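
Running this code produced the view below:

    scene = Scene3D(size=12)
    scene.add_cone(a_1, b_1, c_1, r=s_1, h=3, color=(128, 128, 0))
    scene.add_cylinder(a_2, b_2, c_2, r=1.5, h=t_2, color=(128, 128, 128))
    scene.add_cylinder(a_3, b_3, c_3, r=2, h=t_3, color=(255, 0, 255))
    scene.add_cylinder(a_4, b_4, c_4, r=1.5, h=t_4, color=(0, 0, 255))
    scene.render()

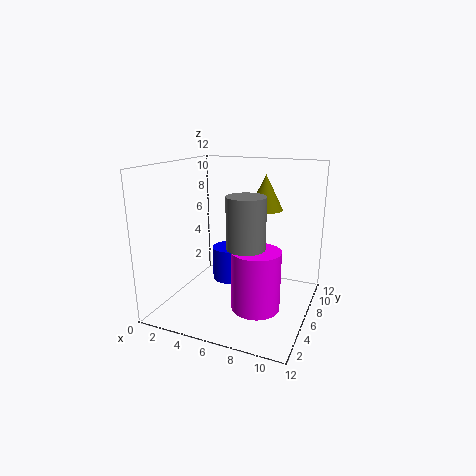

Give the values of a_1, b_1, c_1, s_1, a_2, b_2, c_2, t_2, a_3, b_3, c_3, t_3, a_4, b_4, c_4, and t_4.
a_1 = 7.5
b_1 = 8.5
c_1 = 8
s_1 = 1.5
a_2 = 7.5
b_2 = 4
c_2 = 6
t_2 = 4
a_3 = 8
b_3 = 5
c_3 = 0.5
t_3 = 5
a_4 = 4.5
b_4 = 7.5
c_4 = 1.5
t_4 = 3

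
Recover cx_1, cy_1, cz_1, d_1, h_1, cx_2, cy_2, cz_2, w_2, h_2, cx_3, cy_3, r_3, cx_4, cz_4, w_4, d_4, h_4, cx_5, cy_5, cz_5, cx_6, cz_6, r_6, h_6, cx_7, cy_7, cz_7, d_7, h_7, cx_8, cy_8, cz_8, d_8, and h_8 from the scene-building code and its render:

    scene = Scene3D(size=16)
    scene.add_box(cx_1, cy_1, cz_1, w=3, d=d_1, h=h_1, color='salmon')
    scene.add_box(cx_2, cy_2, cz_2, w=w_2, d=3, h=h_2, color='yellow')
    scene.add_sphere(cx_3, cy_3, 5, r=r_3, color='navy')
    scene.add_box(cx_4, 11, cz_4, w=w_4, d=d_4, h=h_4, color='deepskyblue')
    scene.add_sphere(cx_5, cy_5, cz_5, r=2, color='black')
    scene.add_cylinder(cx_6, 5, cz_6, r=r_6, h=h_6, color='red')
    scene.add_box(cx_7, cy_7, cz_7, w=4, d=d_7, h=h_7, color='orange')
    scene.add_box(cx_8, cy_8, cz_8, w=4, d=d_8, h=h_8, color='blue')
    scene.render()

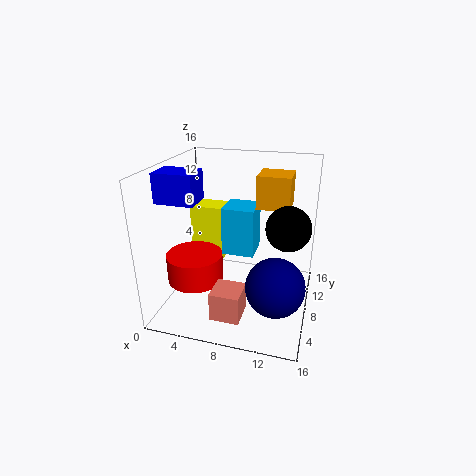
cx_1 = 7
cy_1 = 1
cz_1 = 2
d_1 = 3
h_1 = 3
cx_2 = 1
cy_2 = 11
cz_2 = 3
w_2 = 4
h_2 = 7
cx_3 = 13
cy_3 = 4
r_3 = 3
cx_4 = 5
cz_4 = 4
w_4 = 4
d_4 = 4
h_4 = 6
cx_5 = 14
cy_5 = 3
cz_5 = 12
cx_6 = 4
cz_6 = 4
r_6 = 3
h_6 = 3
cx_7 = 9
cy_7 = 12
cz_7 = 10
d_7 = 4
h_7 = 4
cx_8 = 1
cy_8 = 3
cz_8 = 13
d_8 = 3
h_8 = 3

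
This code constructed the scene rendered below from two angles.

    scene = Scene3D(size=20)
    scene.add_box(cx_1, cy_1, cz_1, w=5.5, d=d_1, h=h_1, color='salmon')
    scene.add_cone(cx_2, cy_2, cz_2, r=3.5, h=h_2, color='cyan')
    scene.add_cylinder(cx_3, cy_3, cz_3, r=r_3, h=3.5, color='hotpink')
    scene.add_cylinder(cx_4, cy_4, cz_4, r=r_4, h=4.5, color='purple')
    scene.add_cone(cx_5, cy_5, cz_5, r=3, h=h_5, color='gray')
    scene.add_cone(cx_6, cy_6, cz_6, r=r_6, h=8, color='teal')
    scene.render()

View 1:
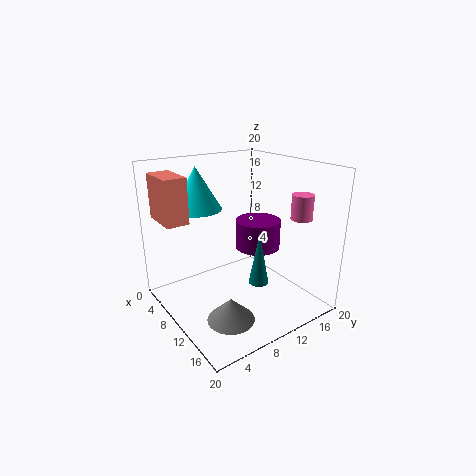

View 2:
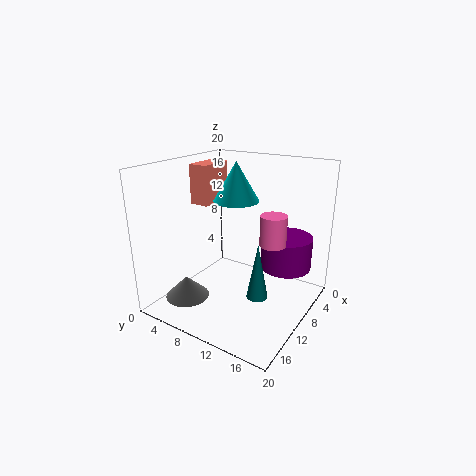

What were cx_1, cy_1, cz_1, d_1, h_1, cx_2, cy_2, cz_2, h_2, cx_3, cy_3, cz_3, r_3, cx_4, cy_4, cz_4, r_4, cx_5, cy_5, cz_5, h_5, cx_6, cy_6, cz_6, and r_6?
cx_1 = 3
cy_1 = 0.5
cz_1 = 13
d_1 = 3
h_1 = 6
cx_2 = 5
cy_2 = 6.5
cz_2 = 13.5
h_2 = 6
cx_3 = 14.5
cy_3 = 17.5
cz_3 = 12.5
r_3 = 1.5
cx_4 = 7
cy_4 = 16
cz_4 = 6
r_4 = 3.5
cx_5 = 15.5
cy_5 = 5
cz_5 = 2
h_5 = 3
cx_6 = 10.5
cy_6 = 13.5
cz_6 = 2
r_6 = 1.5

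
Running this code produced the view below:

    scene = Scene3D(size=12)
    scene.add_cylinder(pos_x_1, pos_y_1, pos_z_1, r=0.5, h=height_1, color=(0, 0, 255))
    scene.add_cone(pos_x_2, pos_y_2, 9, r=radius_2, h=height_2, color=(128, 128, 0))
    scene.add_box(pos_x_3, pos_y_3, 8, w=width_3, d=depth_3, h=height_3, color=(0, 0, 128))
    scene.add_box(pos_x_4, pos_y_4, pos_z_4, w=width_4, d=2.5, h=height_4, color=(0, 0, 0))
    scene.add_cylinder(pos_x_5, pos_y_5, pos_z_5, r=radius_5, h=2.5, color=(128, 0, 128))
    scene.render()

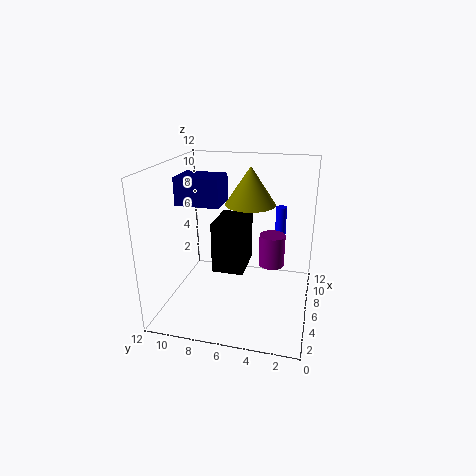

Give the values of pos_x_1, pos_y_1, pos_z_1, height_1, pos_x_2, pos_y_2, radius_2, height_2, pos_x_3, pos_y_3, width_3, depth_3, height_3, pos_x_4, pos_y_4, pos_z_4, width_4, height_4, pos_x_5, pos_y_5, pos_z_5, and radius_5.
pos_x_1 = 10.5; pos_y_1 = 3; pos_z_1 = 4; height_1 = 3.5; pos_x_2 = 6; pos_y_2 = 5; radius_2 = 2; height_2 = 3; pos_x_3 = 7; pos_y_3 = 8; width_3 = 3; depth_3 = 4; height_3 = 2.5; pos_x_4 = 3.5; pos_y_4 = 5; pos_z_4 = 4; width_4 = 3.5; height_4 = 4; pos_x_5 = 5; pos_y_5 = 3; pos_z_5 = 4.5; radius_5 = 1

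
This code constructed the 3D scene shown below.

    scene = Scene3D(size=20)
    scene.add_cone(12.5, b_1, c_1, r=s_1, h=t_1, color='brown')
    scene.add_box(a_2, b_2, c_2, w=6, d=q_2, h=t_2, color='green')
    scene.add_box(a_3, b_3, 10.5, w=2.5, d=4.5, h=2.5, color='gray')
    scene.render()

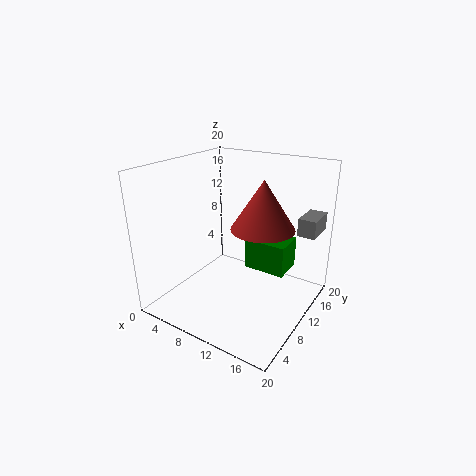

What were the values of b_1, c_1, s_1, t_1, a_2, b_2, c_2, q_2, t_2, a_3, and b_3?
b_1 = 12.5; c_1 = 11; s_1 = 4.5; t_1 = 7; a_2 = 10; b_2 = 12; c_2 = 4.5; q_2 = 4.5; t_2 = 4.5; a_3 = 17; b_3 = 14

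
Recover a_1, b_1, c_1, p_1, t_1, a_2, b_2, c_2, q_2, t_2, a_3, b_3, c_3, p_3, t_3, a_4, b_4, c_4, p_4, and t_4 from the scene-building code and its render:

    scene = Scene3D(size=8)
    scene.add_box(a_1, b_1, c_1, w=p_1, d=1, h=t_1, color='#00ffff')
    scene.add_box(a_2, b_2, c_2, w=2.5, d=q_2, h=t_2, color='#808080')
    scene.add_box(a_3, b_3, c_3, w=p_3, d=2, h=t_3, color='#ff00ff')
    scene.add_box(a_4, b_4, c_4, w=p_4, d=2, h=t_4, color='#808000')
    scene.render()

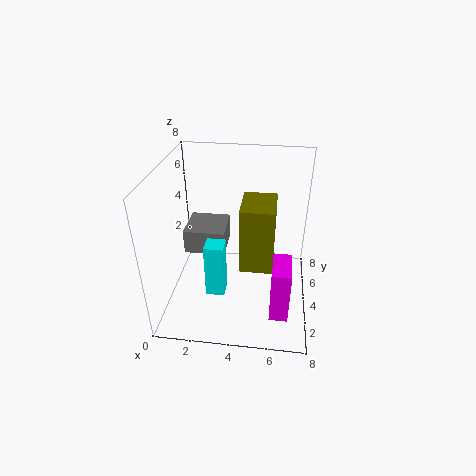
a_1 = 2.5; b_1 = 2; c_1 = 1.5; p_1 = 1; t_1 = 3; a_2 = 0.5; b_2 = 5; c_2 = 2; q_2 = 2.5; t_2 = 1.5; a_3 = 6; b_3 = 1.5; c_3 = 0.5; p_3 = 1; t_3 = 3; a_4 = 4.5; b_4 = 0.5; c_4 = 4.5; p_4 = 1.5; t_4 = 3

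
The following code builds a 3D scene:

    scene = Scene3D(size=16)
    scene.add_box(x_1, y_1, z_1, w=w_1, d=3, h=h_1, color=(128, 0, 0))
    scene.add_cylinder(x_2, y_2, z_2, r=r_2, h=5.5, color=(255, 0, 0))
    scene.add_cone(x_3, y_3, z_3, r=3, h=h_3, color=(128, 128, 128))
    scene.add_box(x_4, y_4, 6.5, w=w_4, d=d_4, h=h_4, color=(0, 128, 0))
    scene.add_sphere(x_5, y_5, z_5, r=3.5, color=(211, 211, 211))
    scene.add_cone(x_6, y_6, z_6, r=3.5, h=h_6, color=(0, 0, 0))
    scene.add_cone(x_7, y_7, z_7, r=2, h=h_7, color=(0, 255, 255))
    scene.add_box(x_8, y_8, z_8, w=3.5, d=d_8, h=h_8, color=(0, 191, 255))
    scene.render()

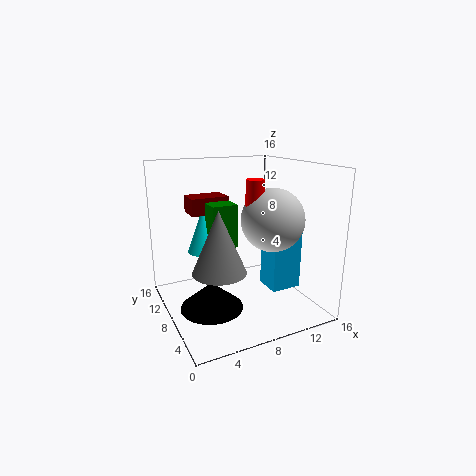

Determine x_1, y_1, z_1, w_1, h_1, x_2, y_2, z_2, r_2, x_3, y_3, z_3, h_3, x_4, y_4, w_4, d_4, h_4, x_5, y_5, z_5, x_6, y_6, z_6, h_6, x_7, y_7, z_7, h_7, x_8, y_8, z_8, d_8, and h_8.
x_1 = 4
y_1 = 11.5
z_1 = 10
w_1 = 4.5
h_1 = 2
x_2 = 9.5
y_2 = 7
z_2 = 9
r_2 = 1
x_3 = 5.5
y_3 = 7.5
z_3 = 4.5
h_3 = 7
x_4 = 5.5
y_4 = 9
w_4 = 3
d_4 = 4.5
h_4 = 5
x_5 = 11.5
y_5 = 6.5
z_5 = 10
x_6 = 4.5
y_6 = 7.5
z_6 = 0.5
h_6 = 3
x_7 = 5.5
y_7 = 12
z_7 = 5.5
h_7 = 5.5
x_8 = 11
y_8 = 5
z_8 = 2
d_8 = 3
h_8 = 7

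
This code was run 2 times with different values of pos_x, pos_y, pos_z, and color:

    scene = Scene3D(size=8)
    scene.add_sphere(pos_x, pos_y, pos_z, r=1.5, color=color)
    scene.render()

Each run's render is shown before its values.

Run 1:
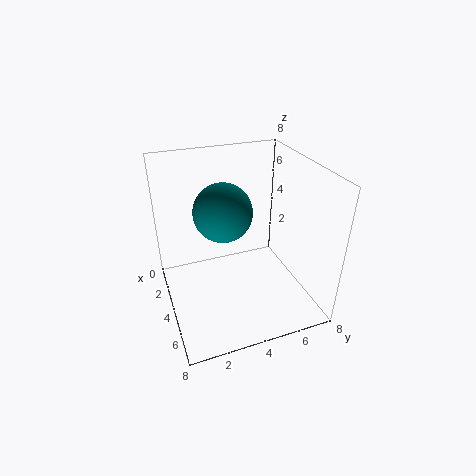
pos_x = 4.5; pos_y = 3; pos_z = 6; color = 'teal'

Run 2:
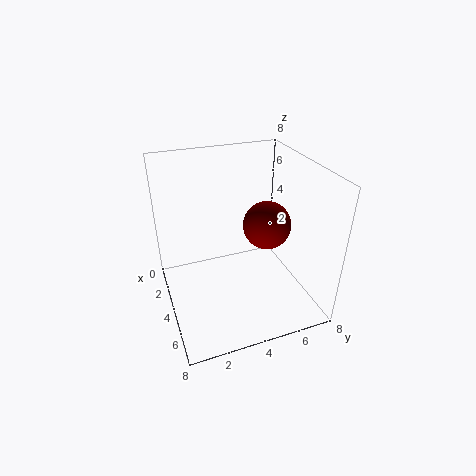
pos_x = 2.5; pos_y = 6.5; pos_z = 3.5; color = 'maroon'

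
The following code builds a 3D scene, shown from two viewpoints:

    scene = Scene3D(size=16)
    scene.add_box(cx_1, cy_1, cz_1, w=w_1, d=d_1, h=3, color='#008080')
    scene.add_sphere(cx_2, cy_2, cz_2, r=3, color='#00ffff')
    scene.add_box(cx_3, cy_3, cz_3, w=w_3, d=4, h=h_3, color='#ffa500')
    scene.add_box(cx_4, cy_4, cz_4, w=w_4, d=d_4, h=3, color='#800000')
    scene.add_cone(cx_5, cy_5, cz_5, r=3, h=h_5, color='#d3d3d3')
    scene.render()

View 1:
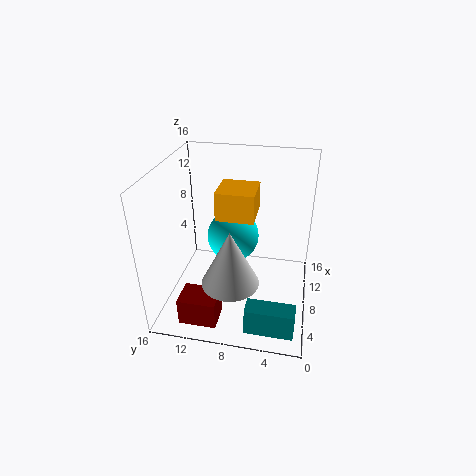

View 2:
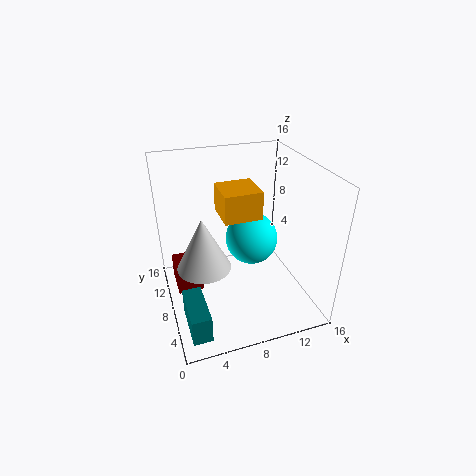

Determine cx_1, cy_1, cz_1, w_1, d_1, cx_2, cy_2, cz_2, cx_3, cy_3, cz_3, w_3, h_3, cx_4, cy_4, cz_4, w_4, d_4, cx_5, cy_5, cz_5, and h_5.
cx_1 = 1
cy_1 = 1
cz_1 = 1
w_1 = 2
d_1 = 5
cx_2 = 10
cy_2 = 9
cz_2 = 7
cx_3 = 6
cy_3 = 6
cz_3 = 11
w_3 = 4
h_3 = 3
cx_4 = 1
cy_4 = 9
cz_4 = 1
w_4 = 3
d_4 = 4
cx_5 = 4
cy_5 = 8
cz_5 = 5
h_5 = 6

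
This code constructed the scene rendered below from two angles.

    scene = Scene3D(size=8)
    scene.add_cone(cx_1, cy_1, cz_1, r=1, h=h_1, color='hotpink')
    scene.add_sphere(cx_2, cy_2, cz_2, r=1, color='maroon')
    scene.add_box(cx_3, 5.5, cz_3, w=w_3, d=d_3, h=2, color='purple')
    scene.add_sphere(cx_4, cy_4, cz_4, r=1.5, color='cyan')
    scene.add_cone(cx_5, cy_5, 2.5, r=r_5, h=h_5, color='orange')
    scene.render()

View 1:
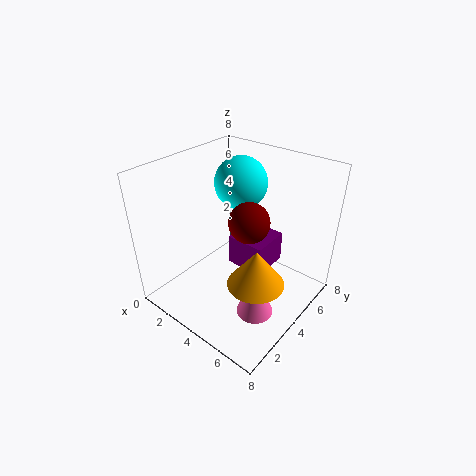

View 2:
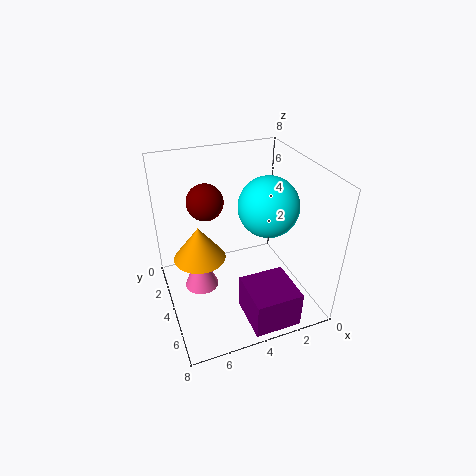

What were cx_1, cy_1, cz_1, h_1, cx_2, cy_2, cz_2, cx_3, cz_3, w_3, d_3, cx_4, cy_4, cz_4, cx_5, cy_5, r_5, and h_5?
cx_1 = 6, cy_1 = 3, cz_1 = 0.5, h_1 = 2.5, cx_2 = 5.5, cy_2 = 3, cz_2 = 6, cx_3 = 2, cz_3 = 0.5, w_3 = 2.5, d_3 = 2.5, cx_4 = 3, cy_4 = 5.5, cz_4 = 6.5, cx_5 = 6, cy_5 = 3, r_5 = 1.5, h_5 = 2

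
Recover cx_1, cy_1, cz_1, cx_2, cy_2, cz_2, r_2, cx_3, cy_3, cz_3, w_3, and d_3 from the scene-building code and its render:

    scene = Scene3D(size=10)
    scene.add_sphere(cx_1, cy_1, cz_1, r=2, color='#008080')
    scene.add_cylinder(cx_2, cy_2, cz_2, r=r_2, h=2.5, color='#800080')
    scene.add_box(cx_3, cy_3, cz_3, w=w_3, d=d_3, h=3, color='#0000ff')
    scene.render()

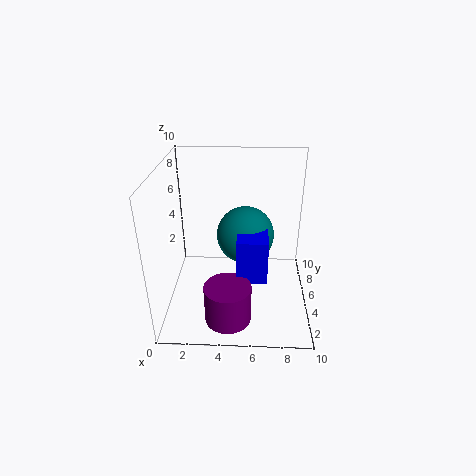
cx_1 = 5.5
cy_1 = 5.5
cz_1 = 5
cx_2 = 4.5
cy_2 = 1.5
cz_2 = 1
r_2 = 1.5
cx_3 = 5
cy_3 = 2.5
cz_3 = 3
w_3 = 2
d_3 = 3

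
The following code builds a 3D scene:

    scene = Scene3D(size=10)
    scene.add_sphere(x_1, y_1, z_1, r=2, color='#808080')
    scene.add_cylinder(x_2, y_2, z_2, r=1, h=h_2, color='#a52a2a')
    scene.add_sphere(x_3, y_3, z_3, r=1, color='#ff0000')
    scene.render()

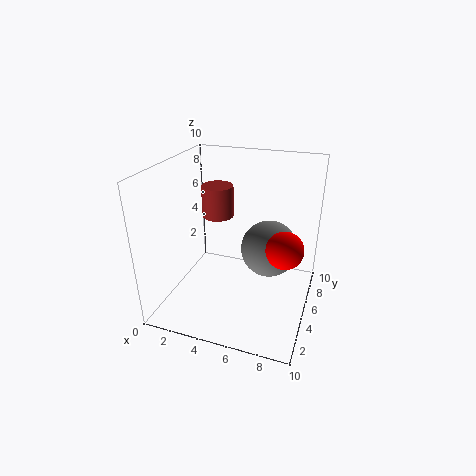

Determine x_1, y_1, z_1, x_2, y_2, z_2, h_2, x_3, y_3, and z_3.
x_1 = 7, y_1 = 6, z_1 = 4, x_2 = 4, y_2 = 4, z_2 = 7, h_2 = 2, x_3 = 9, y_3 = 1, z_3 = 7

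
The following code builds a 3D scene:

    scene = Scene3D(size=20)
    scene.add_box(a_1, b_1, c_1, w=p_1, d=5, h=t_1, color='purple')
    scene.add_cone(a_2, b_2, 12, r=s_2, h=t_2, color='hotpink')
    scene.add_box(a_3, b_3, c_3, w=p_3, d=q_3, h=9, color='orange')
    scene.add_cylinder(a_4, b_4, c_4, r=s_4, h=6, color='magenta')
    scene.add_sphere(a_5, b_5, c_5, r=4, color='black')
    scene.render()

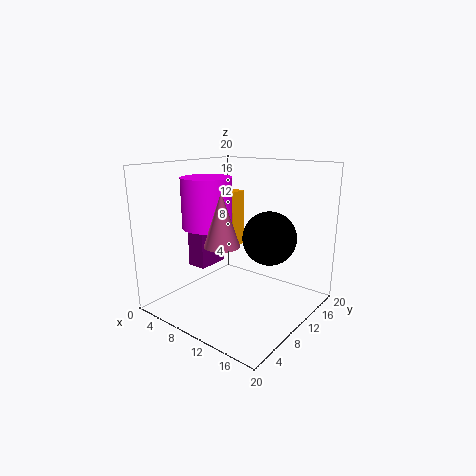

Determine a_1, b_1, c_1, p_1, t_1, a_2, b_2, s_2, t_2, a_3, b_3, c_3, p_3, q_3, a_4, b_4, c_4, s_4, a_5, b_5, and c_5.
a_1 = 1; b_1 = 9; c_1 = 4; p_1 = 3; t_1 = 6; a_2 = 14; b_2 = 2; s_2 = 2; t_2 = 6; a_3 = 2; b_3 = 15; c_3 = 6; p_3 = 3; q_3 = 3; a_4 = 10; b_4 = 4; c_4 = 13; s_4 = 3; a_5 = 12; b_5 = 15; c_5 = 9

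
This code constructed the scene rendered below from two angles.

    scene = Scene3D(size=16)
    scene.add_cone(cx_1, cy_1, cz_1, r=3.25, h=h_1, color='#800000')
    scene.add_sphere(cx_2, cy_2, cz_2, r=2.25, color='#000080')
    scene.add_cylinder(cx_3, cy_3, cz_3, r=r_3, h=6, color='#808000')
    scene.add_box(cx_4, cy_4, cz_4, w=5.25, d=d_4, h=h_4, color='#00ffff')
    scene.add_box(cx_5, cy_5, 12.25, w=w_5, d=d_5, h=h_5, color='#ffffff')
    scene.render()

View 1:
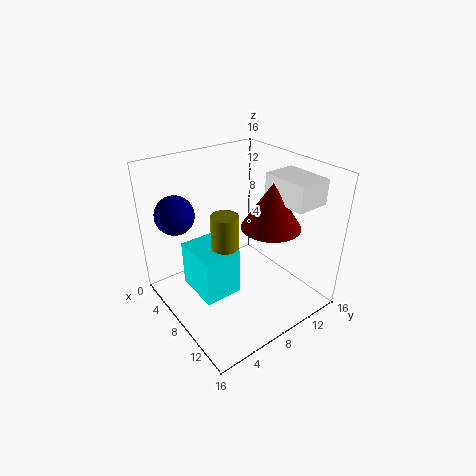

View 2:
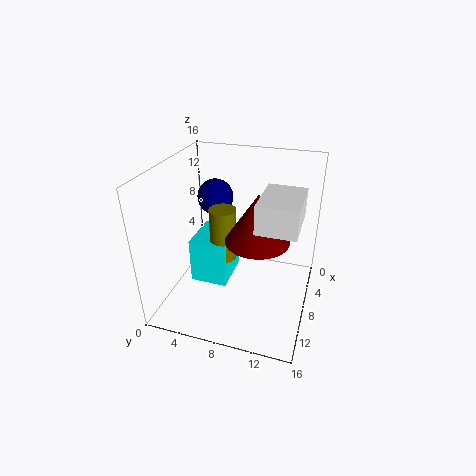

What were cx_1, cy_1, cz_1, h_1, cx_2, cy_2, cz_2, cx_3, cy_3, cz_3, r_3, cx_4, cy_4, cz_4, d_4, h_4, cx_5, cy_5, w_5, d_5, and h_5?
cx_1 = 10.25; cy_1 = 10.75; cz_1 = 9.5; h_1 = 5; cx_2 = 2.5; cy_2 = 3.25; cz_2 = 10; cx_3 = 8; cy_3 = 6.25; cz_3 = 5.25; r_3 = 1.5; cx_4 = 4.5; cy_4 = 2.75; cz_4 = 2.25; d_4 = 4.25; h_4 = 5.25; cx_5 = 8.5; cy_5 = 11.25; w_5 = 5.25; d_5 = 3.75; h_5 = 2.75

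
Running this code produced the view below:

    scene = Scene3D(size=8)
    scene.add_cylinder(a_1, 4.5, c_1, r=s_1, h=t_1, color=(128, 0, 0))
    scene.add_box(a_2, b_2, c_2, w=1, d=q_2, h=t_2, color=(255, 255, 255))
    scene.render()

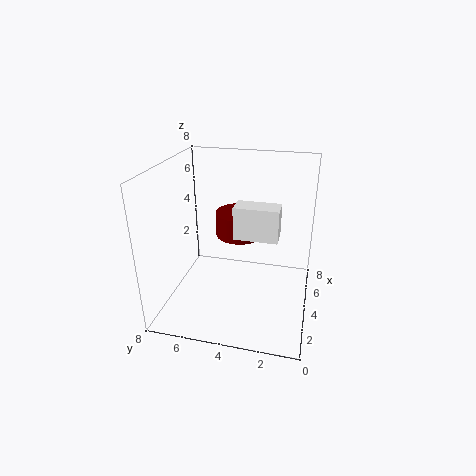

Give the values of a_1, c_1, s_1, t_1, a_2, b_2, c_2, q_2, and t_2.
a_1 = 6.5, c_1 = 3, s_1 = 1.5, t_1 = 1.5, a_2 = 1, b_2 = 1.5, c_2 = 5.5, q_2 = 2, t_2 = 1.5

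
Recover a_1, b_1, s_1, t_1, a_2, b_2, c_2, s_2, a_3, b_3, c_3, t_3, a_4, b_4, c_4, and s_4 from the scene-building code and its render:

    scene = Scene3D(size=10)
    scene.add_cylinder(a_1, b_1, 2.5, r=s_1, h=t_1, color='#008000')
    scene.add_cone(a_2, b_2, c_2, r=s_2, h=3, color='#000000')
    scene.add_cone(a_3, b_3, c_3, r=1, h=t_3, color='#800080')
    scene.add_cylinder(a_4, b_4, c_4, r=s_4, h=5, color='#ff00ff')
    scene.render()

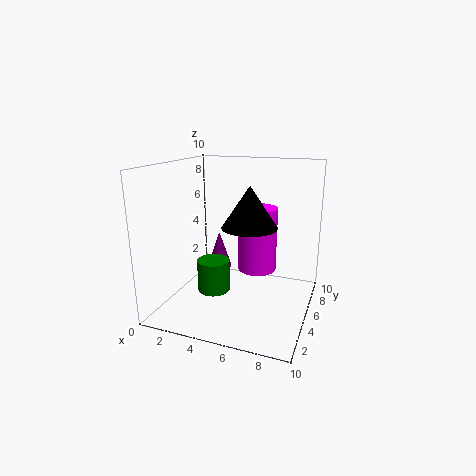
a_1 = 4.5, b_1 = 2, s_1 = 1, t_1 = 2, a_2 = 5.5, b_2 = 6, c_2 = 5.5, s_2 = 2, a_3 = 2, b_3 = 8.5, c_3 = 1, t_3 = 3, a_4 = 5.5, b_4 = 8, c_4 = 1.5, s_4 = 1.5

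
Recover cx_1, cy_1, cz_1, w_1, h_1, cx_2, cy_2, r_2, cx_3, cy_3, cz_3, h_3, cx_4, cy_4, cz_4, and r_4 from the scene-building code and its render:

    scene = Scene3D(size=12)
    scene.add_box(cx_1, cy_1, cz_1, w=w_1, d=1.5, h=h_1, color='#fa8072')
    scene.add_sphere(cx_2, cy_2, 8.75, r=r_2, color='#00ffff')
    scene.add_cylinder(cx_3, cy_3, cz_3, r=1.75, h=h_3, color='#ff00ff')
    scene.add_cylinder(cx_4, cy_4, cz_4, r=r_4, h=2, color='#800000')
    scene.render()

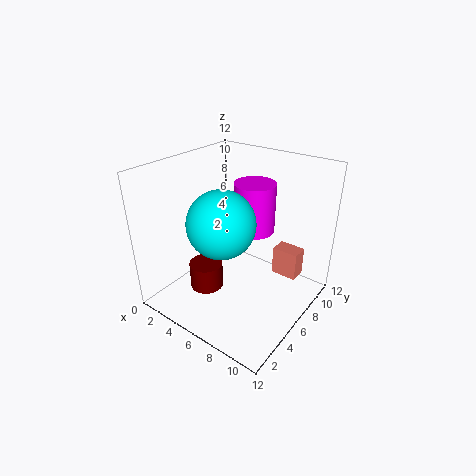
cx_1 = 8, cy_1 = 8.5, cz_1 = 2, w_1 = 2.25, h_1 = 2.5, cx_2 = 6.75, cy_2 = 3, r_2 = 2.5, cx_3 = 6.25, cy_3 = 8, cz_3 = 6, h_3 = 4.25, cx_4 = 5.75, cy_4 = 2.25, cz_4 = 3.5, r_4 = 1.25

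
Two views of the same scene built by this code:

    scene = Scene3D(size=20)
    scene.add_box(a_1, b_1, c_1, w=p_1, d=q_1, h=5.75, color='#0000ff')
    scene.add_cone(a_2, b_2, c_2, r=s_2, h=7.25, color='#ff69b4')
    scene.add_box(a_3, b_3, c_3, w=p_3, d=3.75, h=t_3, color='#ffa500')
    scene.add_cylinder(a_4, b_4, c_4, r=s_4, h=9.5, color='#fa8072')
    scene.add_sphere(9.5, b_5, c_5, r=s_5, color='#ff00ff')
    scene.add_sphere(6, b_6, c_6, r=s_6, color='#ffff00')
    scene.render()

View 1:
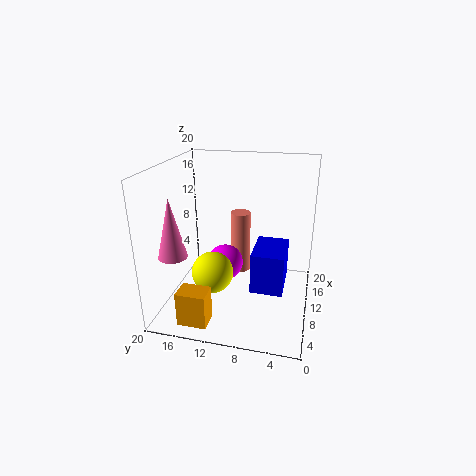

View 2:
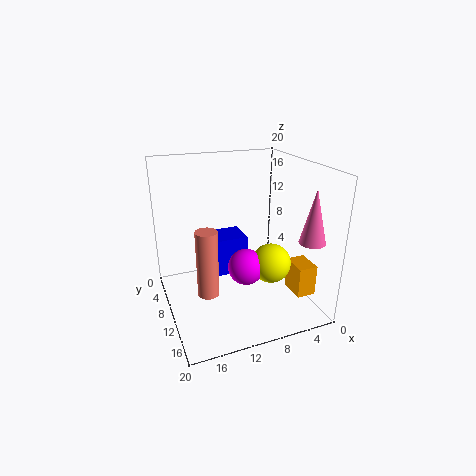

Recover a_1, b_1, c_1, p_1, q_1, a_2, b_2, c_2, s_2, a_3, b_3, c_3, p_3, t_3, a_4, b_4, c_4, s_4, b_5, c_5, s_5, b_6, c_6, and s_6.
a_1 = 7.5
b_1 = 3.25
c_1 = 3
p_1 = 6.5
q_1 = 4.5
a_2 = 2
b_2 = 16
c_2 = 10.5
s_2 = 1.75
a_3 = 0.25
b_3 = 11.75
c_3 = 1.75
p_3 = 2.75
t_3 = 4.5
a_4 = 14.75
b_4 = 10.75
c_4 = 2.5
s_4 = 1.5
b_5 = 11.75
c_5 = 6.25
s_5 = 2.5
b_6 = 12.5
c_6 = 6.5
s_6 = 2.75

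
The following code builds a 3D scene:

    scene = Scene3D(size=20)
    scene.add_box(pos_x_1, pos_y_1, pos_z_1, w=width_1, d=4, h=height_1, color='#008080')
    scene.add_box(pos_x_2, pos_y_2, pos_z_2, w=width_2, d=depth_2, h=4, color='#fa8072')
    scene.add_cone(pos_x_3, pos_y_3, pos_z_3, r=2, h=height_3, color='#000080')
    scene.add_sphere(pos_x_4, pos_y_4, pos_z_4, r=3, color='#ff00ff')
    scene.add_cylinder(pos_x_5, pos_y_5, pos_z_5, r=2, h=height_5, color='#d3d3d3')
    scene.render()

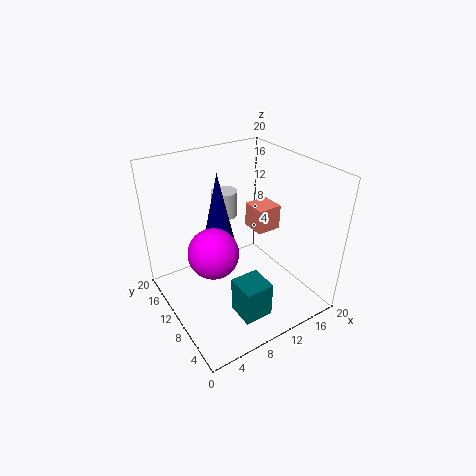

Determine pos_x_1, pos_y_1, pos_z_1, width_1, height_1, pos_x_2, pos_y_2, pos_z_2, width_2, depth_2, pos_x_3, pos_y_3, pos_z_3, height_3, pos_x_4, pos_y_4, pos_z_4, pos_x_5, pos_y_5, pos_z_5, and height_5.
pos_x_1 = 7; pos_y_1 = 3; pos_z_1 = 1; width_1 = 4; height_1 = 5; pos_x_2 = 16; pos_y_2 = 13; pos_z_2 = 7; width_2 = 4; depth_2 = 4; pos_x_3 = 7; pos_y_3 = 10; pos_z_3 = 11; height_3 = 9; pos_x_4 = 4; pos_y_4 = 6; pos_z_4 = 12; pos_x_5 = 12; pos_y_5 = 17; pos_z_5 = 10; height_5 = 4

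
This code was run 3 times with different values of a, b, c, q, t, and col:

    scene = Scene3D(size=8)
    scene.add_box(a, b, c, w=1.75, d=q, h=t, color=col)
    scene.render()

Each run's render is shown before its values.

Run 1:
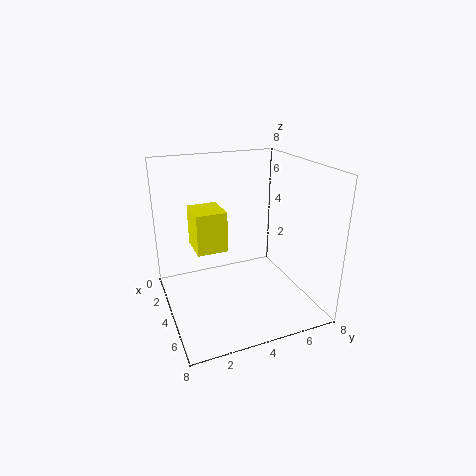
a = 4
b = 1.25
c = 4.25
q = 1.5
t = 2
col = 'yellow'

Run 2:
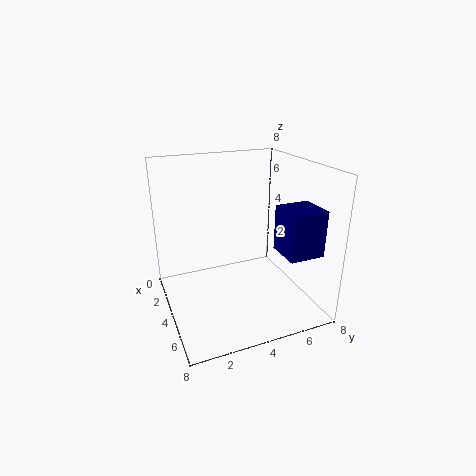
a = 6.25
b = 5
c = 4.25
q = 1.75
t = 2.25
col = 'navy'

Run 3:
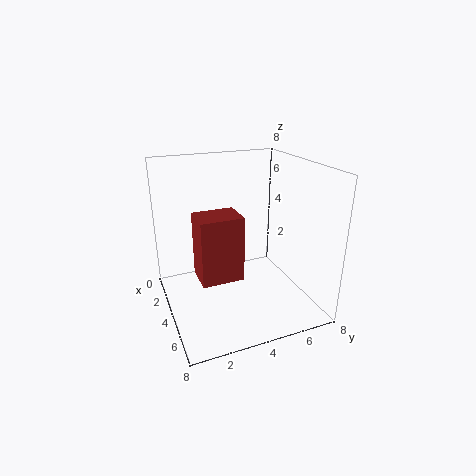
a = 3.75
b = 1.5
c = 2.25
q = 2.25
t = 3.5
col = 'brown'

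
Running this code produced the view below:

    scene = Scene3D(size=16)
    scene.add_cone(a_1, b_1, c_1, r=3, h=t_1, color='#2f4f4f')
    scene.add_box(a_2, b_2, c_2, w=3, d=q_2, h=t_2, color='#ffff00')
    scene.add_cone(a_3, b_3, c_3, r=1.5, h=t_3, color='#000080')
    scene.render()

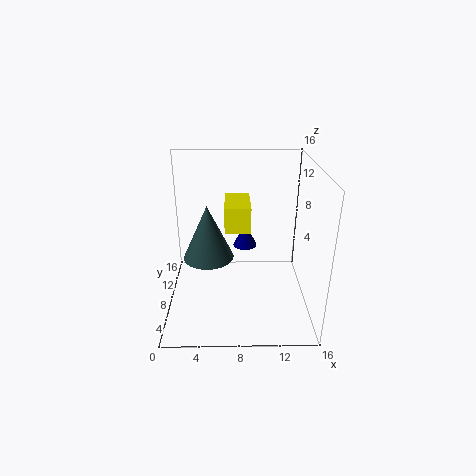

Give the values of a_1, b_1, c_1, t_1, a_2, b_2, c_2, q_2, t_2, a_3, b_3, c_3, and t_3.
a_1 = 4.5; b_1 = 10; c_1 = 4.5; t_1 = 6.5; a_2 = 6.5; b_2 = 9; c_2 = 8; q_2 = 5.5; t_2 = 3; a_3 = 9; b_3 = 13; c_3 = 4.5; t_3 = 3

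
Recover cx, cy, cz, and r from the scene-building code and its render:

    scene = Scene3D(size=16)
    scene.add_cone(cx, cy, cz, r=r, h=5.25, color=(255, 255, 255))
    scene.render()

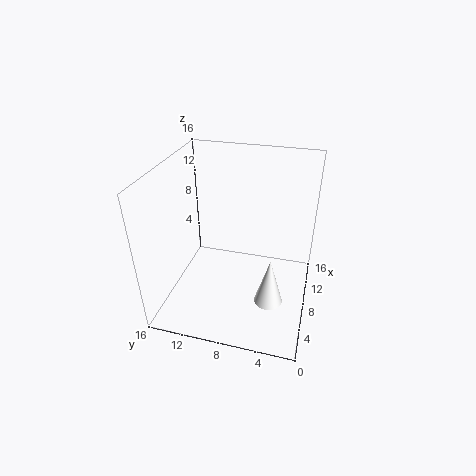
cx = 4.75, cy = 3.75, cz = 2.75, r = 1.5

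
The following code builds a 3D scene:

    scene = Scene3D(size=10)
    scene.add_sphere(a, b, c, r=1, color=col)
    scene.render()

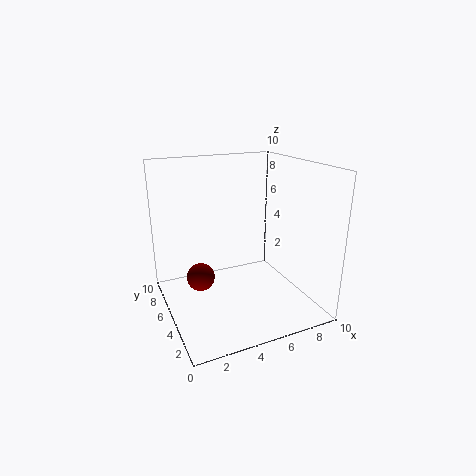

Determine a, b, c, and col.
a = 2.5, b = 6, c = 2, col = 'maroon'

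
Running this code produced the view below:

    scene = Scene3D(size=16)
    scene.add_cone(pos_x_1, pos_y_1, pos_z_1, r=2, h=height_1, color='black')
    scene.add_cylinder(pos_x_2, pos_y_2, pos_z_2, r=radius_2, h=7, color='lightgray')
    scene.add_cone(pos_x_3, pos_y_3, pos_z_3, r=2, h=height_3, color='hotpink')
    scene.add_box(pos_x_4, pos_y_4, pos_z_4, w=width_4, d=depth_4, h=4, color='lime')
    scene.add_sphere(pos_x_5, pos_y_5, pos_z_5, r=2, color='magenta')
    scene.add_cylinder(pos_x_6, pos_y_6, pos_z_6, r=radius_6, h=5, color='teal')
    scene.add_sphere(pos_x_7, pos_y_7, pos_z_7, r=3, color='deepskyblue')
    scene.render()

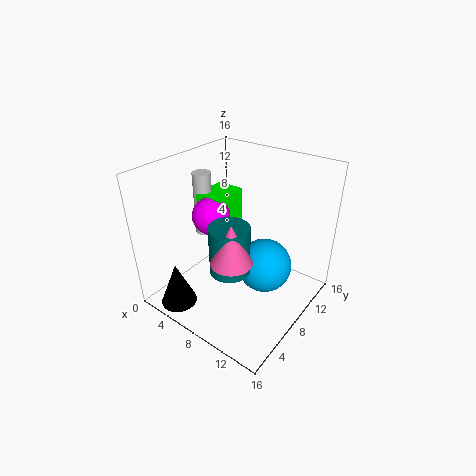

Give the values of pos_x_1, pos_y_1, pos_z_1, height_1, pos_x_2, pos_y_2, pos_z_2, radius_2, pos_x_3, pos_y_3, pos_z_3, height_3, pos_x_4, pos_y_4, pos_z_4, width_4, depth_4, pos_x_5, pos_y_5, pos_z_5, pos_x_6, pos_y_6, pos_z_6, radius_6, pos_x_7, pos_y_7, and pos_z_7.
pos_x_1 = 4
pos_y_1 = 2
pos_z_1 = 1
height_1 = 5
pos_x_2 = 4
pos_y_2 = 7
pos_z_2 = 8
radius_2 = 1
pos_x_3 = 11
pos_y_3 = 3
pos_z_3 = 9
height_3 = 4
pos_x_4 = 4
pos_y_4 = 6
pos_z_4 = 9
width_4 = 3
depth_4 = 4
pos_x_5 = 6
pos_y_5 = 6
pos_z_5 = 11
pos_x_6 = 10
pos_y_6 = 4
pos_z_6 = 7
radius_6 = 2
pos_x_7 = 11
pos_y_7 = 9
pos_z_7 = 5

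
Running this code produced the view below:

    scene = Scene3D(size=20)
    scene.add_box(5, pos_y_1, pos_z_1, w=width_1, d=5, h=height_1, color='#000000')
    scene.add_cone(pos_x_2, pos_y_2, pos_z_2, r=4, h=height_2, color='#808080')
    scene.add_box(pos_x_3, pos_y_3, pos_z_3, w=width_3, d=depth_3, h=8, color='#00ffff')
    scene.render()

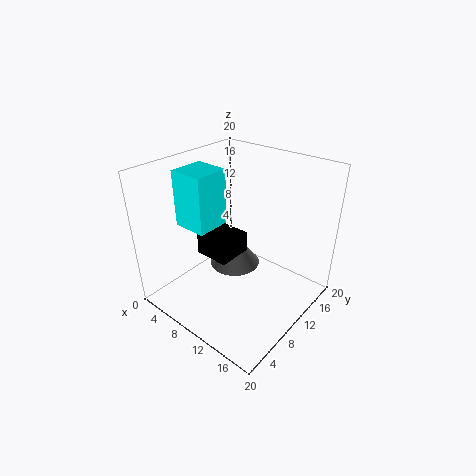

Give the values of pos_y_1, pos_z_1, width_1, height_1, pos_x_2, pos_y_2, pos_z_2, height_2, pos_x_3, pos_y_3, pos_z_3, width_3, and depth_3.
pos_y_1 = 7; pos_z_1 = 7; width_1 = 5; height_1 = 3; pos_x_2 = 6; pos_y_2 = 14; pos_z_2 = 2; height_2 = 5; pos_x_3 = 2; pos_y_3 = 6; pos_z_3 = 11; width_3 = 5; depth_3 = 5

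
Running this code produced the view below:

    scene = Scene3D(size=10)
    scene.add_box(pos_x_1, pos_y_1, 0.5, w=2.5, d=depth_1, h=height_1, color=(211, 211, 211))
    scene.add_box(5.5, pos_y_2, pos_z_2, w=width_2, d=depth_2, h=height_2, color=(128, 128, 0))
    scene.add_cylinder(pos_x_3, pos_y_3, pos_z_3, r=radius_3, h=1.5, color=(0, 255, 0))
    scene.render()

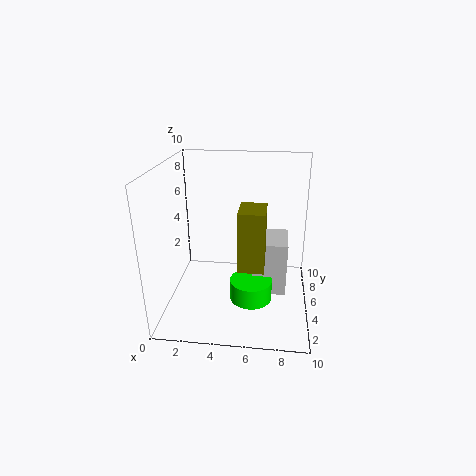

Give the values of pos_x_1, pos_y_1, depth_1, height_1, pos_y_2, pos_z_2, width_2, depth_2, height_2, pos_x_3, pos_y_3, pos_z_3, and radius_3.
pos_x_1 = 6; pos_y_1 = 5; depth_1 = 3; height_1 = 4; pos_y_2 = 0.5; pos_z_2 = 5; width_2 = 1.5; depth_2 = 2; height_2 = 3.5; pos_x_3 = 6; pos_y_3 = 4.5; pos_z_3 = 0.5; radius_3 = 1.5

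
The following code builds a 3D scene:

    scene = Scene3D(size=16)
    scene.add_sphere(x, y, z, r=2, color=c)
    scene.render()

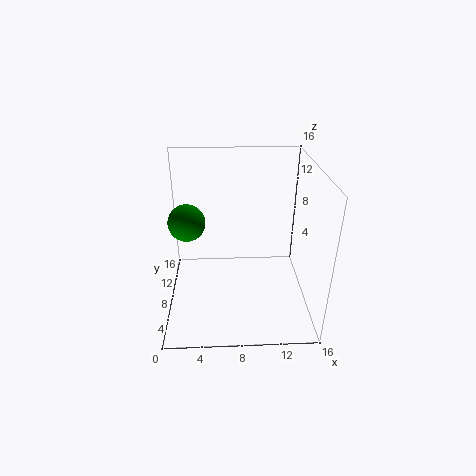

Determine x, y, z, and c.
x = 2.5; y = 8; z = 10; c = 'green'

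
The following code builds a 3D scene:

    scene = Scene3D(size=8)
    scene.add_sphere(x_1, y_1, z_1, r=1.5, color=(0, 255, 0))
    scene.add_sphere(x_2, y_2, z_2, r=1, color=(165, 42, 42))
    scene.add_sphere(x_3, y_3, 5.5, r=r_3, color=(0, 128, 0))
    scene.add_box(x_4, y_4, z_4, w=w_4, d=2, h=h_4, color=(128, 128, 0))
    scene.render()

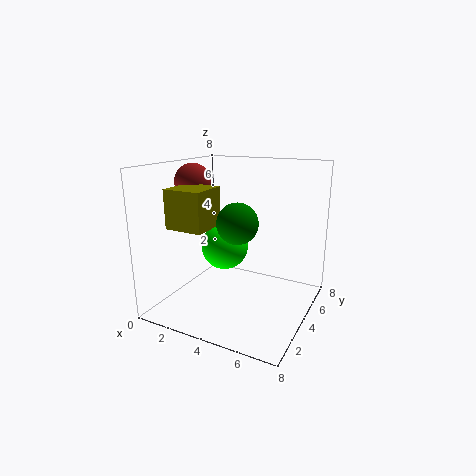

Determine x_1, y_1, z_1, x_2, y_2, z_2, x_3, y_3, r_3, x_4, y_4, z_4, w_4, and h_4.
x_1 = 2, y_1 = 6, z_1 = 2.5, x_2 = 1.5, y_2 = 3.5, z_2 = 7, x_3 = 5, y_3 = 2, r_3 = 1, x_4 = 1.5, y_4 = 1, z_4 = 5, w_4 = 2, h_4 = 2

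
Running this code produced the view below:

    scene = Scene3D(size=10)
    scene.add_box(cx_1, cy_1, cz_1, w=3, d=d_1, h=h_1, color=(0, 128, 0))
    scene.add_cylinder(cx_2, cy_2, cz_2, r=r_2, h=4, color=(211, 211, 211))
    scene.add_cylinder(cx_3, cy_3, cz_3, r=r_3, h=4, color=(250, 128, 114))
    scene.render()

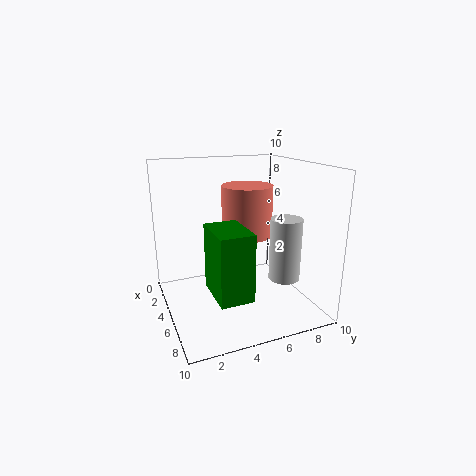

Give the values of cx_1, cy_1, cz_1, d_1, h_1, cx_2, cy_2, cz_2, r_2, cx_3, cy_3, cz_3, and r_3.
cx_1 = 7; cy_1 = 2; cz_1 = 3; d_1 = 2; h_1 = 4; cx_2 = 8; cy_2 = 7; cz_2 = 3; r_2 = 1; cx_3 = 2; cy_3 = 7; cz_3 = 4; r_3 = 2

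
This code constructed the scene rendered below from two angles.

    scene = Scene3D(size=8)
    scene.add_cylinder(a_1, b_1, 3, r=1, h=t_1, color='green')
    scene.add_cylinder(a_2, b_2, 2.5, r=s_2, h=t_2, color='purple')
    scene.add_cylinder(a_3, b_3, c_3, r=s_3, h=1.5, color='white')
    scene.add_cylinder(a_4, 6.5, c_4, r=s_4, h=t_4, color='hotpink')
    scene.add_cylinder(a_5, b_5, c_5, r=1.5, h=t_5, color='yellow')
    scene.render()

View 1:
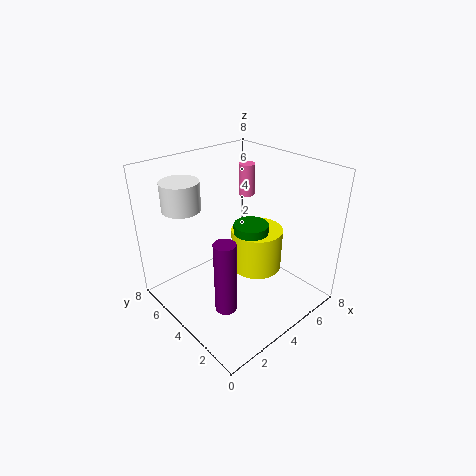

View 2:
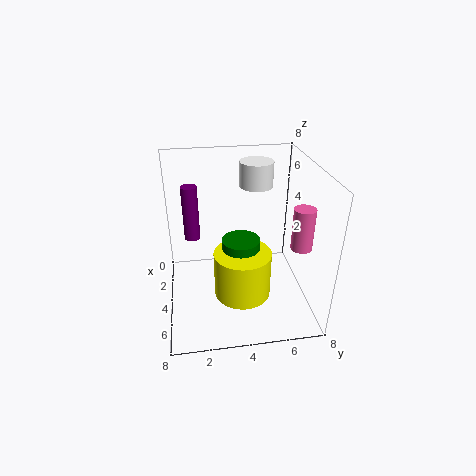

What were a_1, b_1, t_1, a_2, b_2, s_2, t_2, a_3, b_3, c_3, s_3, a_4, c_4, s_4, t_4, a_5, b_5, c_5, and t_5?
a_1 = 5; b_1 = 4; t_1 = 1.5; a_2 = 1; b_2 = 1.5; s_2 = 0.5; t_2 = 3.5; a_3 = 1.5; b_3 = 5.5; c_3 = 6; s_3 = 1; a_4 = 7; c_4 = 5; s_4 = 0.5; t_4 = 2; a_5 = 5.5; b_5 = 4; c_5 = 1.5; t_5 = 2.5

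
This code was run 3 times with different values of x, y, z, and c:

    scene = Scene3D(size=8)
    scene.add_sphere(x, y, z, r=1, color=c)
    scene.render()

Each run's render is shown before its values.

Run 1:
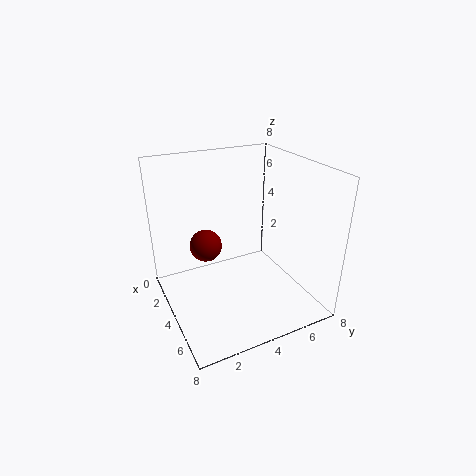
x = 1.5, y = 3, z = 2.5, c = 'maroon'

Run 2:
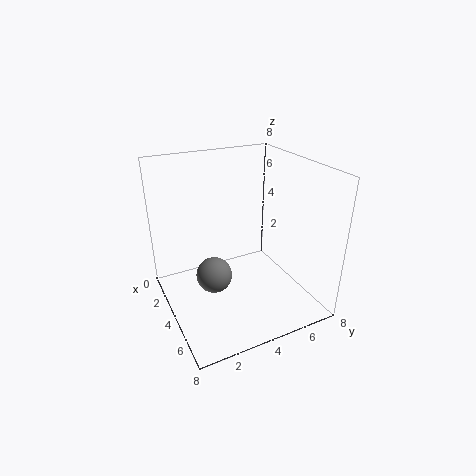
x = 4, y = 2.5, z = 2, c = 'gray'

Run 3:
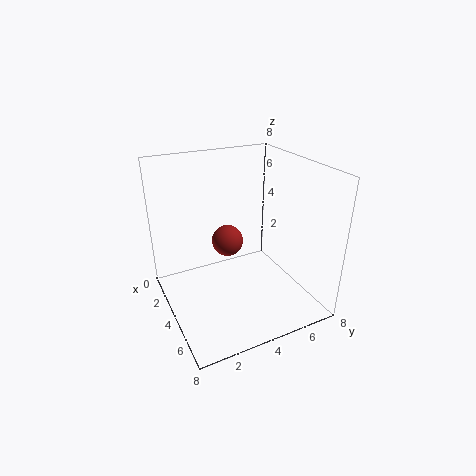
x = 1.5, y = 4.5, z = 2.5, c = 'brown'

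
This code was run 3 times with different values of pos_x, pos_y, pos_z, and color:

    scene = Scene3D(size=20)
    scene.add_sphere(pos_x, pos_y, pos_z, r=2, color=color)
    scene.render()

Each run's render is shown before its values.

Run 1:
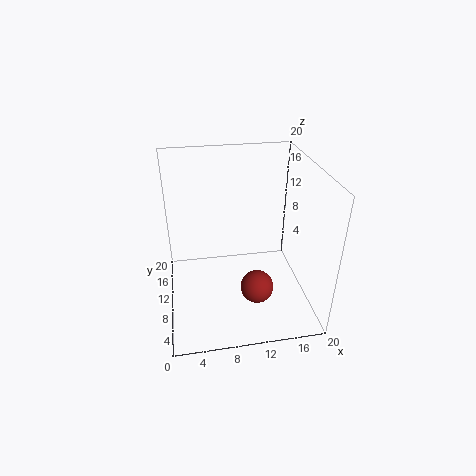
pos_x = 11
pos_y = 2.5
pos_z = 7.5
color = 'brown'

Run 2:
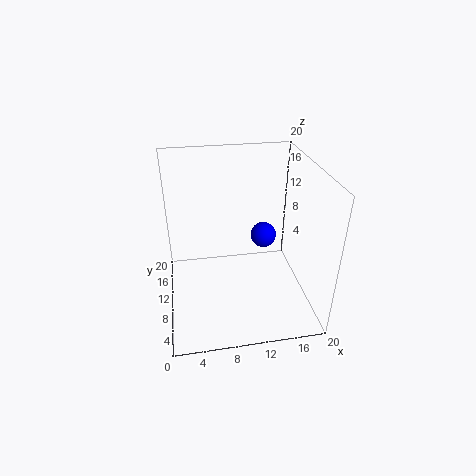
pos_x = 15
pos_y = 15
pos_z = 7
color = 'blue'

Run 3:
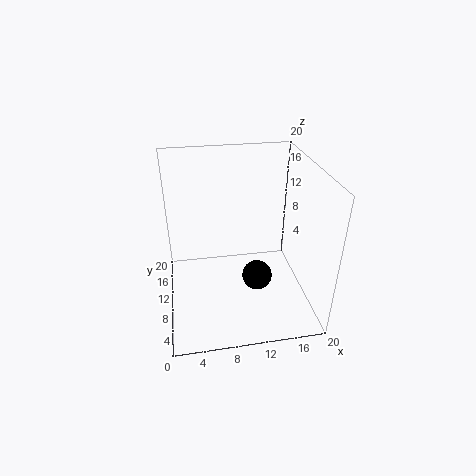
pos_x = 12
pos_y = 6.5
pos_z = 6
color = 'black'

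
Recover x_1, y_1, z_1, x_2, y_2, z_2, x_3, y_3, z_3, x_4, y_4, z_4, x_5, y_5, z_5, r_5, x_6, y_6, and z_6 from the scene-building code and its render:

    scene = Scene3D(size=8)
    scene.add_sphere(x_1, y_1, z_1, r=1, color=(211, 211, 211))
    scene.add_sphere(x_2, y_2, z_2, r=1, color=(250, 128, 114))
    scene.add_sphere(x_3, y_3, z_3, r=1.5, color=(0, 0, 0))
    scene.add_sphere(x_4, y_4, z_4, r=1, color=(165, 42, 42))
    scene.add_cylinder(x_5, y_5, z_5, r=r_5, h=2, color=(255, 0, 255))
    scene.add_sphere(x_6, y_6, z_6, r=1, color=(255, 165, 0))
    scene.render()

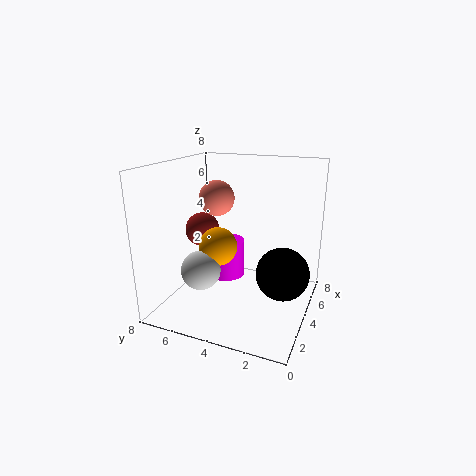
x_1 = 1.5; y_1 = 5; z_1 = 3; x_2 = 4.5; y_2 = 5.5; z_2 = 6; x_3 = 4.5; y_3 = 1.5; z_3 = 2; x_4 = 4.5; y_4 = 6.5; z_4 = 4; x_5 = 3.5; y_5 = 4.5; z_5 = 2; r_5 = 1; x_6 = 2.5; y_6 = 4.5; z_6 = 4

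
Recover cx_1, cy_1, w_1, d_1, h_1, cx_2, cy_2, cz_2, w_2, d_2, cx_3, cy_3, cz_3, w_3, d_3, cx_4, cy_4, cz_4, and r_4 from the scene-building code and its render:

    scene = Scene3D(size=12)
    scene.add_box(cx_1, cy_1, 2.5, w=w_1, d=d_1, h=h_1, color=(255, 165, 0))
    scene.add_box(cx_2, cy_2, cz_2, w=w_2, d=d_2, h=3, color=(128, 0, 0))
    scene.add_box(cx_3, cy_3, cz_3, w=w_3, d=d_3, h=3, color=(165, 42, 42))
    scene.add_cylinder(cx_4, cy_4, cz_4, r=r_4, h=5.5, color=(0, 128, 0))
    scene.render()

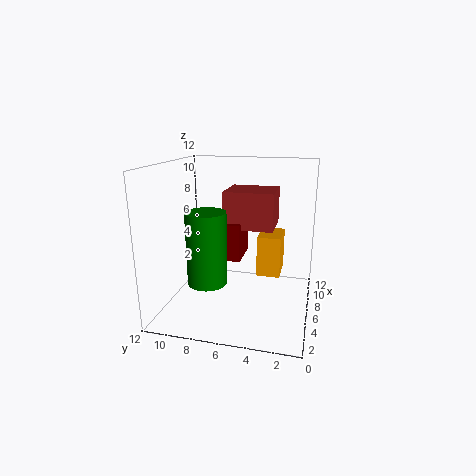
cx_1 = 6.5, cy_1 = 2.5, w_1 = 3, d_1 = 2, h_1 = 3.5, cx_2 = 4.5, cy_2 = 5.5, cz_2 = 4.5, w_2 = 3, d_2 = 2, cx_3 = 5, cy_3 = 3, cz_3 = 7, w_3 = 3.5, d_3 = 4, cx_4 = 2.5, cy_4 = 7.5, cz_4 = 3.5, r_4 = 1.5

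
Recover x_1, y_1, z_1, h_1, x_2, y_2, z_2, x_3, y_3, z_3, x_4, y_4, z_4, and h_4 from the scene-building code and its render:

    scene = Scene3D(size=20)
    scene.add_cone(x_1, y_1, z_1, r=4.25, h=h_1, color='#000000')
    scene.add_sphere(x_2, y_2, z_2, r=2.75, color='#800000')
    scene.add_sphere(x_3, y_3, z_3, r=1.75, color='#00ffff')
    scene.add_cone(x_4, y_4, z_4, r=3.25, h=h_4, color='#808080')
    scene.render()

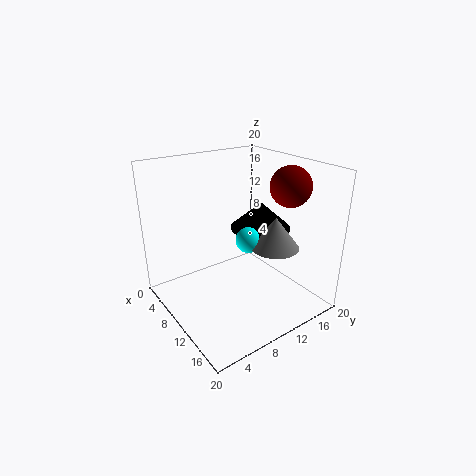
x_1 = 10.25
y_1 = 13.75
z_1 = 10.75
h_1 = 3.75
x_2 = 13.75
y_2 = 15.75
z_2 = 17.25
x_3 = 11.75
y_3 = 10.5
z_3 = 10.25
x_4 = 14.25
y_4 = 13
z_4 = 9.5
h_4 = 4.25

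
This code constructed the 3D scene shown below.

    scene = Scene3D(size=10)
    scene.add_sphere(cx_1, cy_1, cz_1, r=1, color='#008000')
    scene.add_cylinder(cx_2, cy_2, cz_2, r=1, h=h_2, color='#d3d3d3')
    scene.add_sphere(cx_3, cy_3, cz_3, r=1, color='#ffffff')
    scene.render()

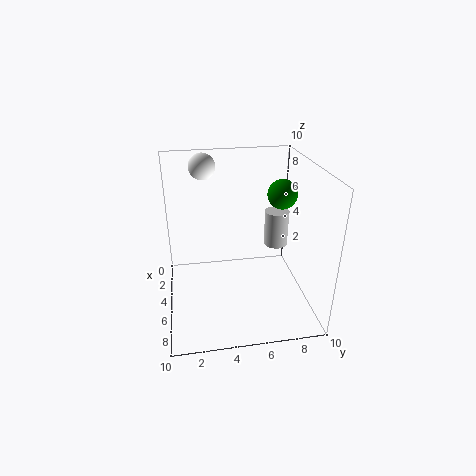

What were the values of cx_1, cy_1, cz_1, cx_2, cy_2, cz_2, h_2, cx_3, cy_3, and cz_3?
cx_1 = 5, cy_1 = 8, cz_1 = 8, cx_2 = 1, cy_2 = 9, cz_2 = 2, h_2 = 3, cx_3 = 1, cy_3 = 3, cz_3 = 9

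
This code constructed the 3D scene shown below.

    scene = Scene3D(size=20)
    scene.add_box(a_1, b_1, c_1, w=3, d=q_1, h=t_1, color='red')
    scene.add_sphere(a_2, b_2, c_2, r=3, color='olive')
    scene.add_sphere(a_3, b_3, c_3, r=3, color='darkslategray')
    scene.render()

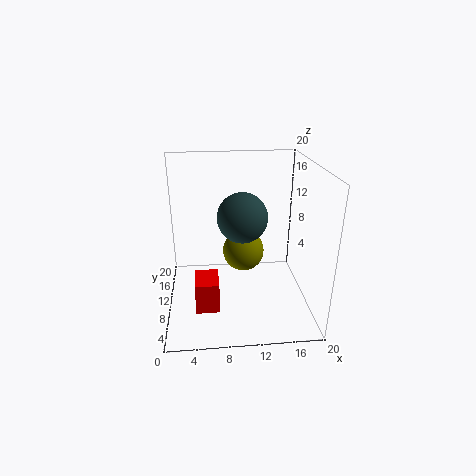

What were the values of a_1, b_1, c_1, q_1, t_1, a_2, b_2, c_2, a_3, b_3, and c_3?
a_1 = 4; b_1 = 3; c_1 = 3; q_1 = 4; t_1 = 4; a_2 = 11; b_2 = 12; c_2 = 7; a_3 = 10; b_3 = 5; c_3 = 15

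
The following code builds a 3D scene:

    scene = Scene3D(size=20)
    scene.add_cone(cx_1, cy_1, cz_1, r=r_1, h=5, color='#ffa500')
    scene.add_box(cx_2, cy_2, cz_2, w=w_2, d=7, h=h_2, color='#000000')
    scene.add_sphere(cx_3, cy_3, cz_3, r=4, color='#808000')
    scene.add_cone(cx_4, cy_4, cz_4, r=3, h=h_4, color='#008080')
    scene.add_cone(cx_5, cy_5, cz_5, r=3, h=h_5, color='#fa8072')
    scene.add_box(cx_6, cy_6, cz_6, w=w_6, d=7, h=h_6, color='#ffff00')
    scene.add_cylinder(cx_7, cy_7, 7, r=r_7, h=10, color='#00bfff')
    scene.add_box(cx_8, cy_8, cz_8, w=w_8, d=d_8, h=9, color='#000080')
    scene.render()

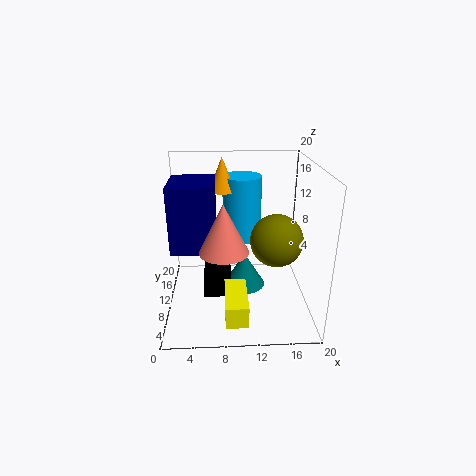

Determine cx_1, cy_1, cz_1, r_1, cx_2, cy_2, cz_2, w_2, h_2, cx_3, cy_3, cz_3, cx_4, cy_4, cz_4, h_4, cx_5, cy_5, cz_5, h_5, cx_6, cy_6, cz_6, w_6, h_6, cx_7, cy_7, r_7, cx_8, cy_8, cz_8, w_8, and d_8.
cx_1 = 8; cy_1 = 16; cz_1 = 15; r_1 = 2; cx_2 = 5; cy_2 = 9; cz_2 = 1; w_2 = 4; h_2 = 3; cx_3 = 16; cy_3 = 13; cz_3 = 8; cx_4 = 11; cy_4 = 11; cz_4 = 2; h_4 = 5; cx_5 = 8; cy_5 = 4; cz_5 = 11; h_5 = 6; cx_6 = 8; cy_6 = 2; cz_6 = 1; w_6 = 3; h_6 = 3; cx_7 = 11; cy_7 = 17; r_7 = 3; cx_8 = 1; cy_8 = 7; cz_8 = 9; w_8 = 6; d_8 = 7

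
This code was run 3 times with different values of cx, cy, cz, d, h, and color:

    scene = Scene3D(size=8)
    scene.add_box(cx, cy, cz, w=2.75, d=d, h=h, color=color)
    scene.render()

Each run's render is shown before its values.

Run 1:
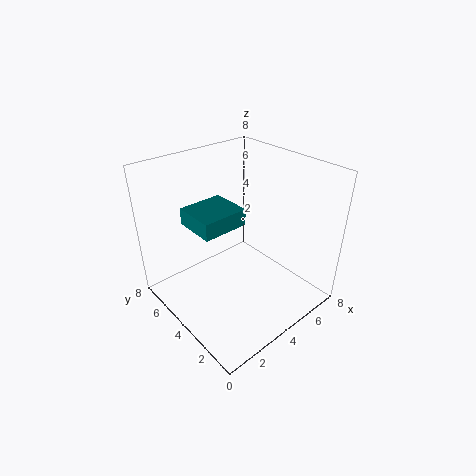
cx = 2.25; cy = 4.5; cz = 4.25; d = 2.5; h = 1; color = 'teal'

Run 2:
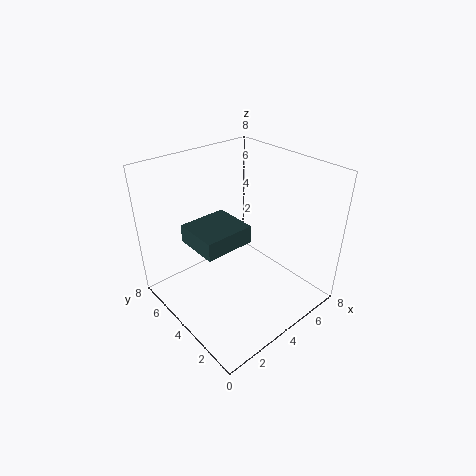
cx = 1.5; cy = 3.25; cz = 4; d = 2.5; h = 1; color = 'darkslategray'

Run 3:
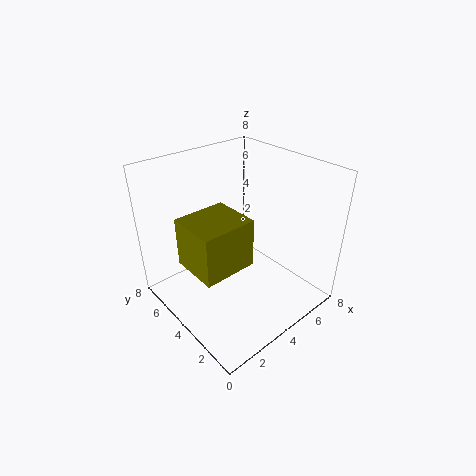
cx = 0.5; cy = 2; cz = 3.75; d = 2.5; h = 2.5; color = 'olive'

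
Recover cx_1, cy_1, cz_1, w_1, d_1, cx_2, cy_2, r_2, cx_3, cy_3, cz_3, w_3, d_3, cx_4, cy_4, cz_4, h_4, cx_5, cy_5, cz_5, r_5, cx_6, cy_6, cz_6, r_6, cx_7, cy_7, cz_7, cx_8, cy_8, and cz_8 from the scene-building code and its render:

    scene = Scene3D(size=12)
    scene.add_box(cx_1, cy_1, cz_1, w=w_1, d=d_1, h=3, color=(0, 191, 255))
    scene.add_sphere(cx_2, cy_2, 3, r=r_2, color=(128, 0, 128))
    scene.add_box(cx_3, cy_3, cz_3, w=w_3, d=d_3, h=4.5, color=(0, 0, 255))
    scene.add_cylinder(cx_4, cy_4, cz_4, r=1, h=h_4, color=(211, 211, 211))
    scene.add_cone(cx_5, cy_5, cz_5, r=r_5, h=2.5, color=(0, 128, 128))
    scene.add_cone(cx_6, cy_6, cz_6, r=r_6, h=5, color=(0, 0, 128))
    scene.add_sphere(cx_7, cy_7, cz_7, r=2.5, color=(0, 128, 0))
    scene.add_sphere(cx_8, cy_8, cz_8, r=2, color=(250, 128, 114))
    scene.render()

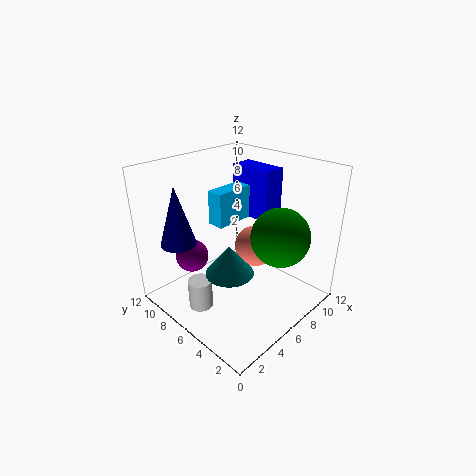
cx_1 = 5.5; cy_1 = 7.5; cz_1 = 6.5; w_1 = 4; d_1 = 1.5; cx_2 = 4.5; cy_2 = 10.5; r_2 = 1.5; cx_3 = 9; cy_3 = 5.5; cz_3 = 6.5; w_3 = 2; d_3 = 4; cx_4 = 2.5; cy_4 = 7; cz_4 = 0.5; h_4 = 2.5; cx_5 = 4.5; cy_5 = 5.5; cz_5 = 3.5; r_5 = 2; cx_6 = 2.5; cy_6 = 9.5; cz_6 = 5.5; r_6 = 1.5; cx_7 = 8.5; cy_7 = 3.5; cz_7 = 6; cx_8 = 10; cy_8 = 7.5; cz_8 = 3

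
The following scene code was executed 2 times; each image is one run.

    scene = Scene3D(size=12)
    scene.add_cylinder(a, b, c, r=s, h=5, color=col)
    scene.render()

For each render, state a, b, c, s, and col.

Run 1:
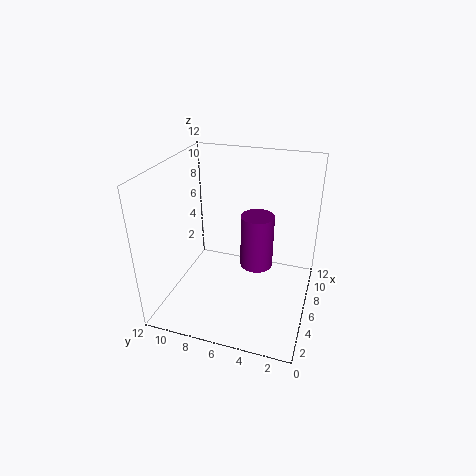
a = 8.5; b = 5; c = 2; s = 1.5; col = 'purple'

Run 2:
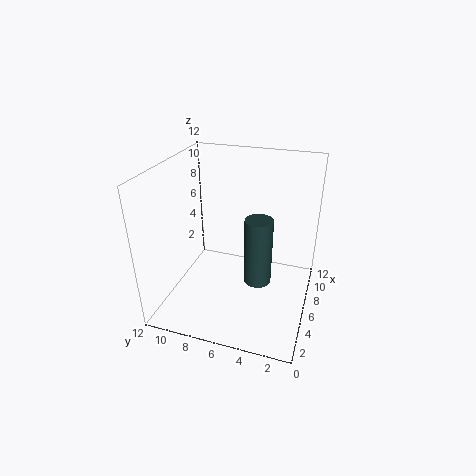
a = 3; b = 3.5; c = 4.5; s = 1; col = 'darkslategray'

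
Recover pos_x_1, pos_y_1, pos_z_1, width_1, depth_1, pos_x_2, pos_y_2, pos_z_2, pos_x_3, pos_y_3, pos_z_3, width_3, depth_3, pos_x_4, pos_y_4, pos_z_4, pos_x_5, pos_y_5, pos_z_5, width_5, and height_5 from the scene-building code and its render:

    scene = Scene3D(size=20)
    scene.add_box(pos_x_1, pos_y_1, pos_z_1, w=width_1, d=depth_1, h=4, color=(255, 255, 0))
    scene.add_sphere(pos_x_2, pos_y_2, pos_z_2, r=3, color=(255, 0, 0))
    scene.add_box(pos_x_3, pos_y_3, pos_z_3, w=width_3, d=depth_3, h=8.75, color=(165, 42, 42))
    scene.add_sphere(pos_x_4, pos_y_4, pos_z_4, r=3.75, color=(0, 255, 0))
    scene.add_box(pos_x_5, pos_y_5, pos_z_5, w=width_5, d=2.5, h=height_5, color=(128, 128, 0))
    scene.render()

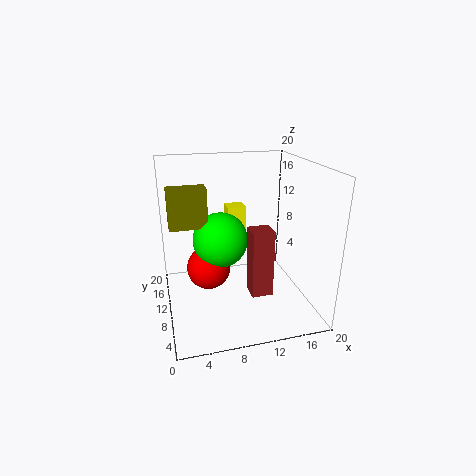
pos_x_1 = 9.25, pos_y_1 = 12.75, pos_z_1 = 9.5, width_1 = 2.75, depth_1 = 2.5, pos_x_2 = 5.75, pos_y_2 = 10, pos_z_2 = 6, pos_x_3 = 10.25, pos_y_3 = 3.75, pos_z_3 = 4.25, width_3 = 2.75, depth_3 = 2.75, pos_x_4 = 7.5, pos_y_4 = 10, pos_z_4 = 10, pos_x_5 = 0.75, pos_y_5 = 9, pos_z_5 = 12.25, width_5 = 5, height_5 = 5.25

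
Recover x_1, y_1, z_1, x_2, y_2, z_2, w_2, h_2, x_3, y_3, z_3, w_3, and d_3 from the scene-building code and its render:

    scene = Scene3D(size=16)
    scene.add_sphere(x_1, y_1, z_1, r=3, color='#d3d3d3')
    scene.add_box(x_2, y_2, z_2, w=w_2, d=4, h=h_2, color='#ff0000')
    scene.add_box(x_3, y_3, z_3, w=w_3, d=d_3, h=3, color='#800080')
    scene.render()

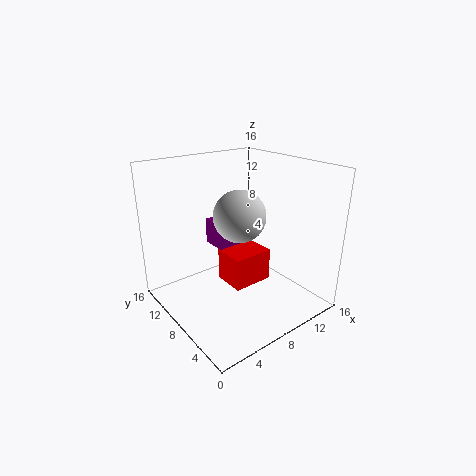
x_1 = 9, y_1 = 9, z_1 = 10, x_2 = 8, y_2 = 8, z_2 = 1, w_2 = 5, h_2 = 4, x_3 = 7, y_3 = 10, z_3 = 6, w_3 = 3, d_3 = 3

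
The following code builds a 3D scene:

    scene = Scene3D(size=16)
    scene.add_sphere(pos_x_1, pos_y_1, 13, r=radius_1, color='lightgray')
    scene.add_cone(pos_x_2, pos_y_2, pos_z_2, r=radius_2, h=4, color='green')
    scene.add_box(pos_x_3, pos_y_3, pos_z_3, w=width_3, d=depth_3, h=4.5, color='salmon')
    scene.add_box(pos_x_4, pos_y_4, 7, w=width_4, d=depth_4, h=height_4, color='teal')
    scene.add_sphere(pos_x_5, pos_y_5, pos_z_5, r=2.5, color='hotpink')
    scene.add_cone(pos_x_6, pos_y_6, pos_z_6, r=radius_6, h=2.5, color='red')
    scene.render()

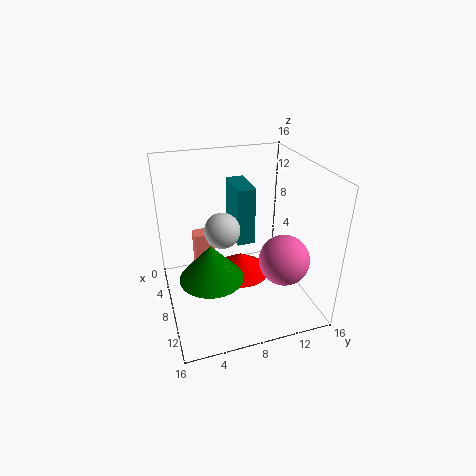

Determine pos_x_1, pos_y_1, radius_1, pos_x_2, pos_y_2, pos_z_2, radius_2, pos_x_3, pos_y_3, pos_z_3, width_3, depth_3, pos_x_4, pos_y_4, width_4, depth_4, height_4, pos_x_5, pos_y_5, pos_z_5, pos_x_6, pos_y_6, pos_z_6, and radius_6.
pos_x_1 = 14.5, pos_y_1 = 4.5, radius_1 = 1.5, pos_x_2 = 9.5, pos_y_2 = 4.5, pos_z_2 = 4.5, radius_2 = 3.5, pos_x_3 = 1, pos_y_3 = 4, pos_z_3 = 1.5, width_3 = 2, depth_3 = 2.5, pos_x_4 = 3.5, pos_y_4 = 8, width_4 = 4.5, depth_4 = 2, height_4 = 6.5, pos_x_5 = 13.5, pos_y_5 = 11, pos_z_5 = 8, pos_x_6 = 6, pos_y_6 = 9, pos_z_6 = 2, radius_6 = 3.5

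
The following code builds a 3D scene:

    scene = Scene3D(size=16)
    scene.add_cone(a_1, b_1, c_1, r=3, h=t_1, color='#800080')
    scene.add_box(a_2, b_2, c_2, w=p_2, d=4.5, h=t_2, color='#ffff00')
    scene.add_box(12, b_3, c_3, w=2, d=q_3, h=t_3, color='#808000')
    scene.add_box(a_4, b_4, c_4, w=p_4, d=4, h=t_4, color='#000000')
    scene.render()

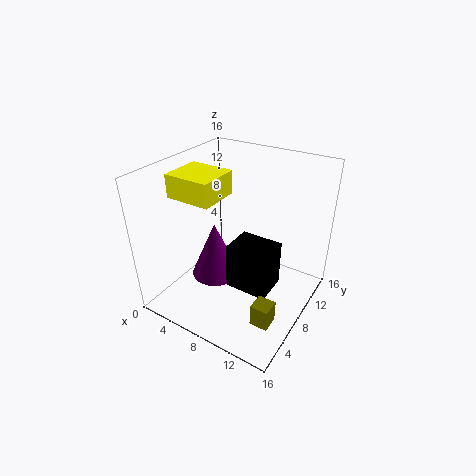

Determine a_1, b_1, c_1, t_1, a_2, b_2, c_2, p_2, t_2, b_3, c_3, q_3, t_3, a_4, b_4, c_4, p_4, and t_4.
a_1 = 4, b_1 = 9, c_1 = 1, t_1 = 7, a_2 = 2, b_2 = 4, c_2 = 13, p_2 = 5, t_2 = 2.5, b_3 = 4, c_3 = 0.5, q_3 = 2, t_3 = 2.5, a_4 = 7, b_4 = 7, c_4 = 1.5, p_4 = 5, t_4 = 5.5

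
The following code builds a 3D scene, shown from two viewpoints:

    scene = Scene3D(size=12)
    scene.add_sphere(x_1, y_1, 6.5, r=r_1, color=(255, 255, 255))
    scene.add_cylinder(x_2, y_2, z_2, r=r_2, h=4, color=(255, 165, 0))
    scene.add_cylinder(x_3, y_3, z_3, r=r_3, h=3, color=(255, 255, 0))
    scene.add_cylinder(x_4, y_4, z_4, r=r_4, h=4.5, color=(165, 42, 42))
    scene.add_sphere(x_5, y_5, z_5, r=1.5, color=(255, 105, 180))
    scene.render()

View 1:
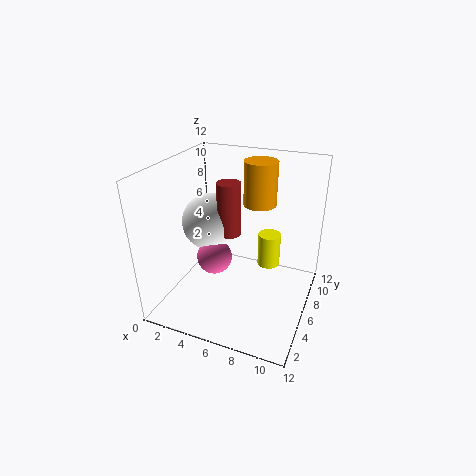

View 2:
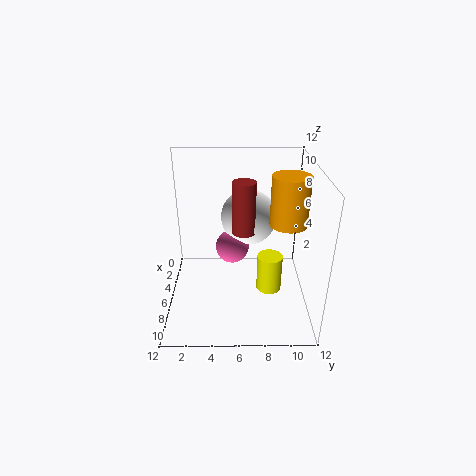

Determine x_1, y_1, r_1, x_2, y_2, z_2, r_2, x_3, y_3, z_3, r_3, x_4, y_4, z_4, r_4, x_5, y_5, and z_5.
x_1 = 3
y_1 = 7
r_1 = 2.5
x_2 = 6.5
y_2 = 10
z_2 = 7.5
r_2 = 1.5
x_3 = 8
y_3 = 8.5
z_3 = 2.5
r_3 = 1
x_4 = 5
y_4 = 6.5
z_4 = 6
r_4 = 1
x_5 = 4
y_5 = 5.5
z_5 = 4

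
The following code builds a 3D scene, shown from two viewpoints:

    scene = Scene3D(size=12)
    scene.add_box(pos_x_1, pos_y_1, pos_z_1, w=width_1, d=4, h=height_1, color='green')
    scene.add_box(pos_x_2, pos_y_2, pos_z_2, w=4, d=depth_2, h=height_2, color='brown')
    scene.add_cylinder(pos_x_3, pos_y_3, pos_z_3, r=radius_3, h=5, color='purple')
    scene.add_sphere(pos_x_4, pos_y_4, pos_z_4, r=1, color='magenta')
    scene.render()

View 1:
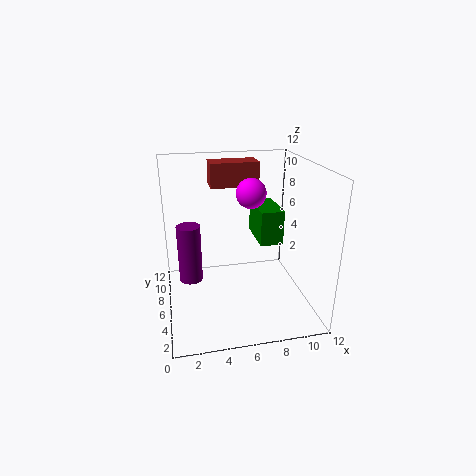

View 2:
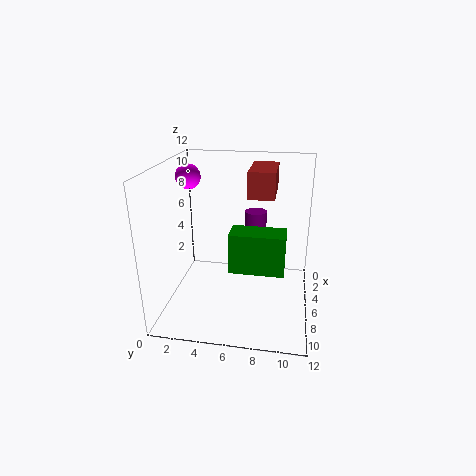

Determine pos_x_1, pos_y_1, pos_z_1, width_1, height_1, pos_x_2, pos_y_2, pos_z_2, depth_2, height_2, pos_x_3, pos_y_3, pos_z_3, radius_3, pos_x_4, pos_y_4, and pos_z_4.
pos_x_1 = 8
pos_y_1 = 6
pos_z_1 = 5
width_1 = 2
height_1 = 3
pos_x_2 = 4
pos_y_2 = 7
pos_z_2 = 10
depth_2 = 2
height_2 = 2
pos_x_3 = 2
pos_y_3 = 7
pos_z_3 = 2
radius_3 = 1
pos_x_4 = 6
pos_y_4 = 2
pos_z_4 = 11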